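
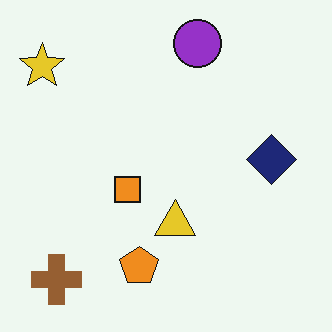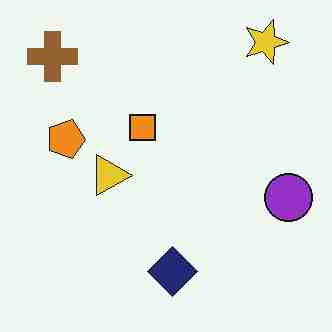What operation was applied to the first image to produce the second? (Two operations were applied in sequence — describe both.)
Rotated 90° clockwise, then degraded with heavy JPEG compression.

The yellow star sits in the top-left of the first image and the top-right of the second — consistent with a whole-image 90° clockwise rotation. Blocky 8×8 compression artifacts appear around shape edges and the flat background shows ringing — characteristic JPEG degradation.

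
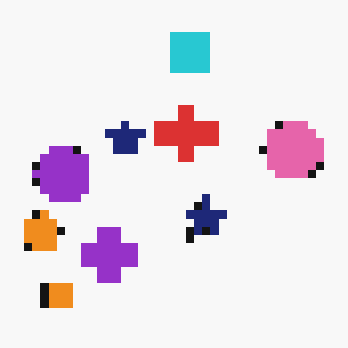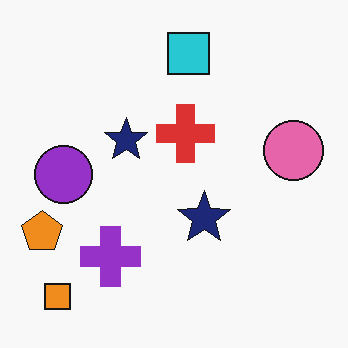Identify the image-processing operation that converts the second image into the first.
It was moderately pixelated.

Shapes are reduced to large square blocks; fine edges and outlines are lost — a downscale-then-upscale (mosaic) effect.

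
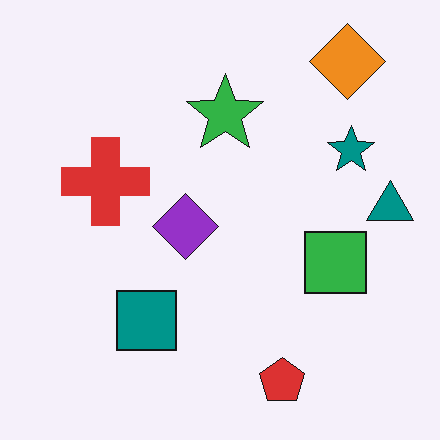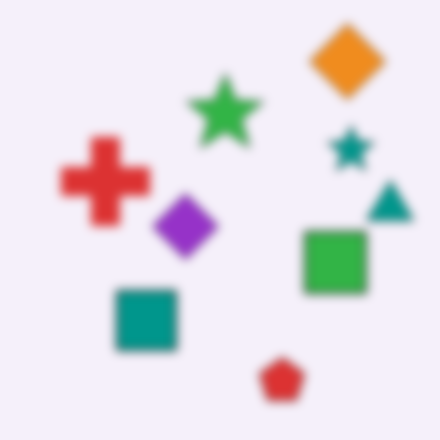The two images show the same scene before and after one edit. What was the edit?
It was strongly gaussian-blurred.

Shape edges and outlines are uniformly softened across the whole image.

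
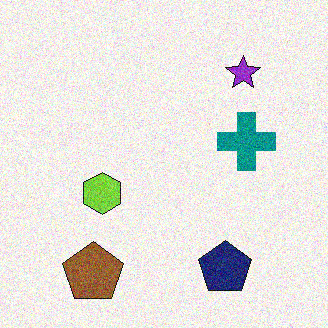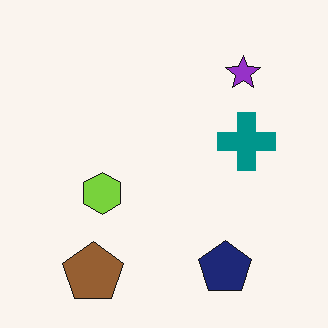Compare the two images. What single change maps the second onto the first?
This is the original image degraded with moderate additive noise.

Random speckle covers the whole image, including the flat background.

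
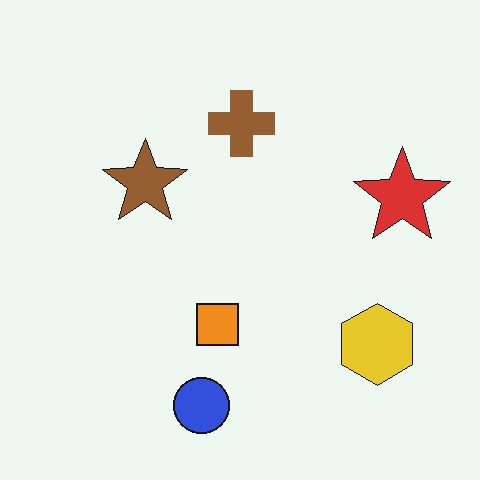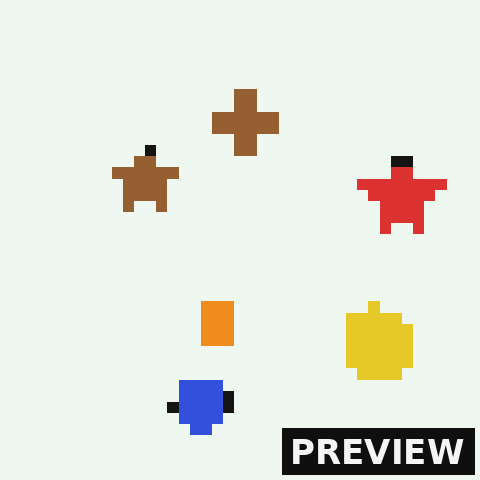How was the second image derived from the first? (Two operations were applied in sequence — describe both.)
Coarsely pixelated, then watermarked with the text "PREVIEW" in the lower-right corner.

Shapes are reduced to large square blocks; fine edges and outlines are lost — a downscale-then-upscale (mosaic) effect. A dark label reading "PREVIEW" appears in the lower-right corner.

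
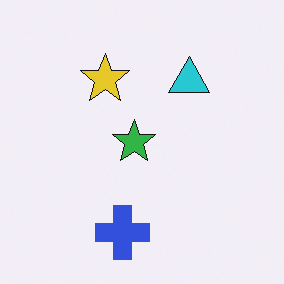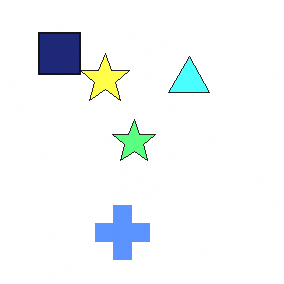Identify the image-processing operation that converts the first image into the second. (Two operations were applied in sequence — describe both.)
The second image is the first noticeably brightened, then overlaid with an additional navy square.

Every pixel — background and shapes alike — is uniformly brightened. A navy square appears in the second image that is absent from the first.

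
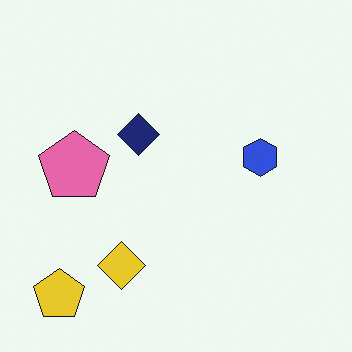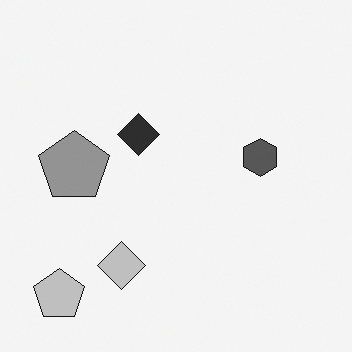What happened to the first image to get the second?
The transformation is: converted to grayscale.

All color is removed — every shape is now a shade of grey.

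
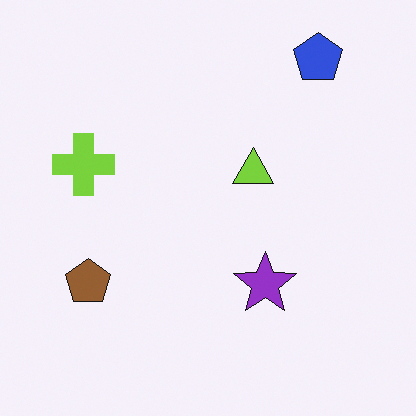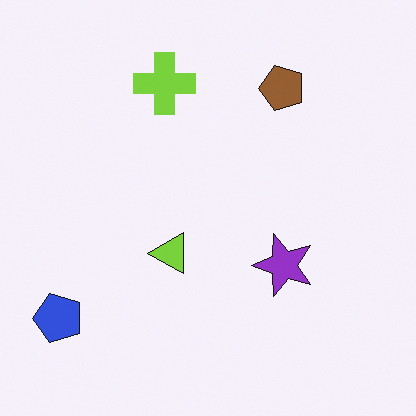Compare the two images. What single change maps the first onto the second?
It was transposed (reflected across the top-left ↔ bottom-right diagonal).

Shapes have swapped their row and column positions — what was in the top-right is now in the bottom-left — a diagonal reflection.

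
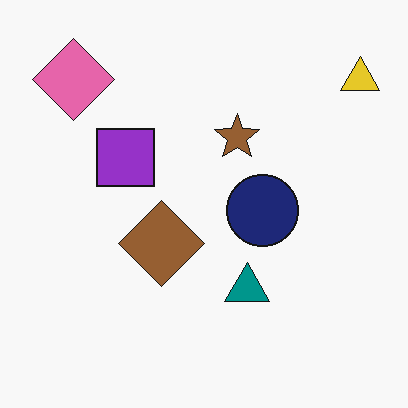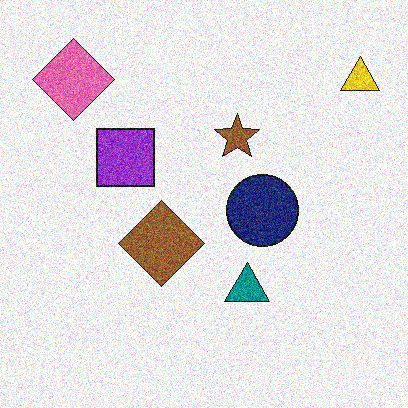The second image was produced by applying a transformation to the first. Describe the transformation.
This is the original image degraded with a thick layer of grain.

Random speckle covers the whole image, including the flat background.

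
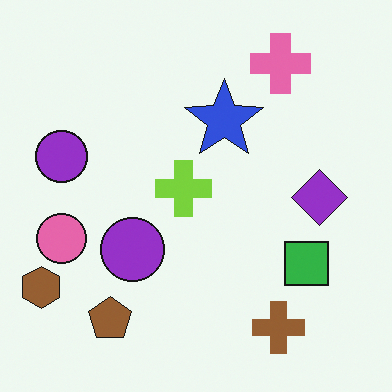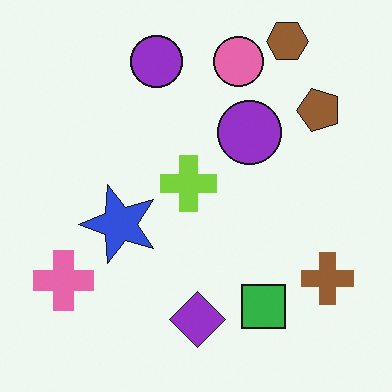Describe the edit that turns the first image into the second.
The image was transposed (reflected across the top-left ↔ bottom-right diagonal).

Shapes have swapped their row and column positions — what was in the top-right is now in the bottom-left — a diagonal reflection.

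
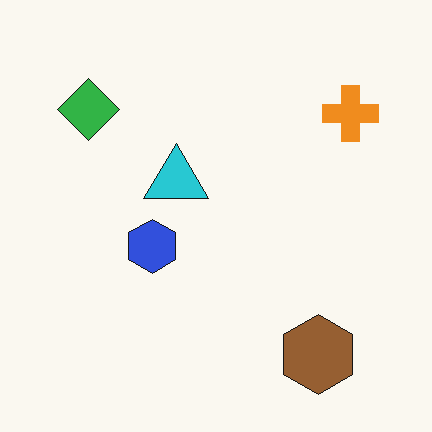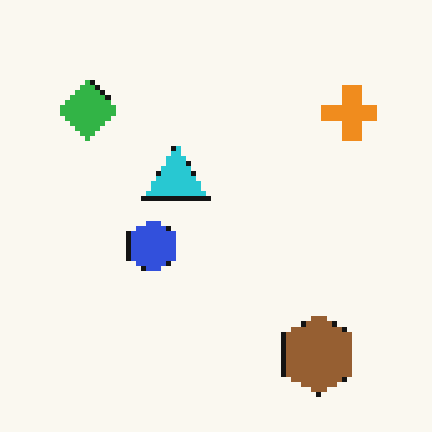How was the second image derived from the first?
It was mildly pixelated.

Shapes are reduced to large square blocks; fine edges and outlines are lost — a downscale-then-upscale (mosaic) effect.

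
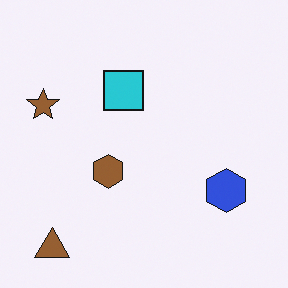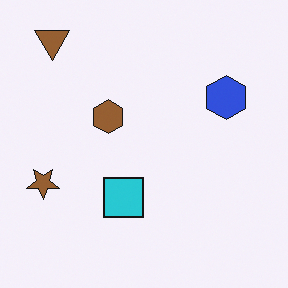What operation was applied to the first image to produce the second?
The second image is the first flipped vertically (top ↔ bottom).

The brown triangle is in the bottom-left of the first image and the top-left of the second — shapes on opposite sides of the horizontal midline have swapped in a mirror flip.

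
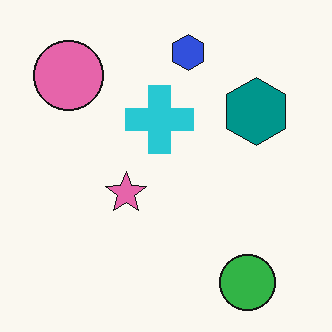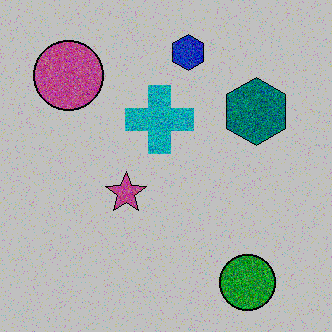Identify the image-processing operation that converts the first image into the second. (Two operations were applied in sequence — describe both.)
Degraded with moderate additive noise, then aggressively posterized.

Random speckle covers the whole image, including the flat background. Each flat color has snapped to a coarser quantized level — most visibly, the near-white background has dropped to a flat grey.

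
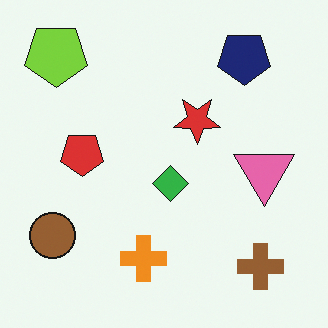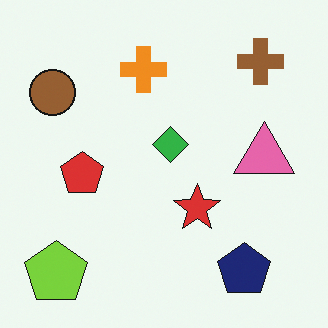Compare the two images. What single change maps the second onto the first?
The image was flipped vertically (top ↔ bottom).

The lime pentagon is in the bottom-left of the second image and the top-left of the first — shapes on opposite sides of the horizontal midline have swapped in a mirror flip.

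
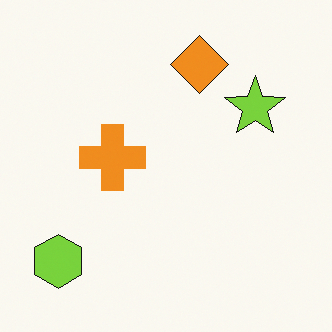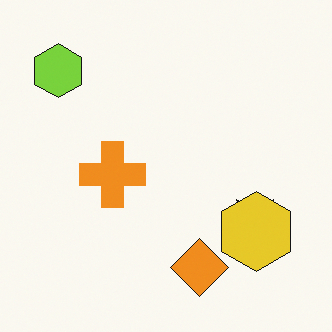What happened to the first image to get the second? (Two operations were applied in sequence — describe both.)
The second image is the first flipped vertically (top ↔ bottom), then overlaid with an additional yellow hexagon.

The orange diamond is in the top of the first image and the bottom of the second — shapes on opposite sides of the horizontal midline have swapped in a mirror flip. A yellow hexagon appears in the second image that is absent from the first.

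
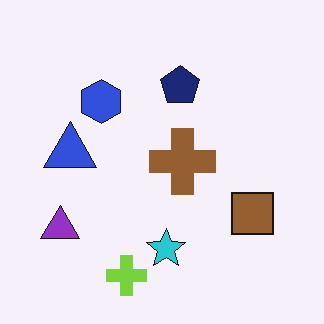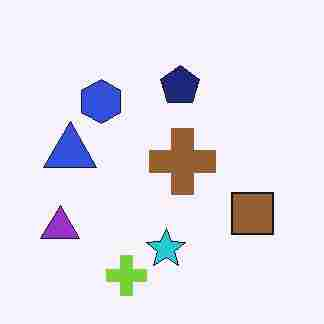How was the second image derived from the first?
It was degraded with heavy JPEG compression.

Blocky 8×8 compression artifacts appear around shape edges and the flat background shows ringing — characteristic JPEG degradation.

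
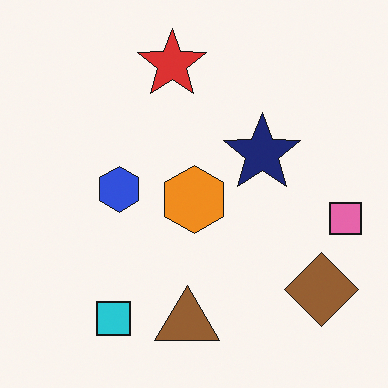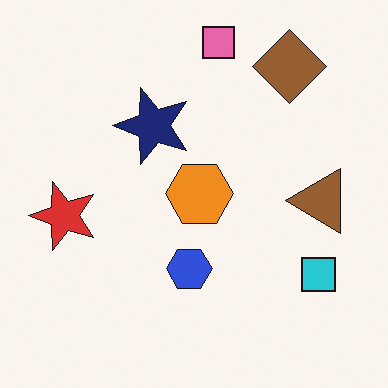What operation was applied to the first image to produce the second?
Rotated 90° counter-clockwise.

The brown diamond sits in the bottom-right of the first image and the top-right of the second — consistent with a whole-image 90° counter-clockwise rotation.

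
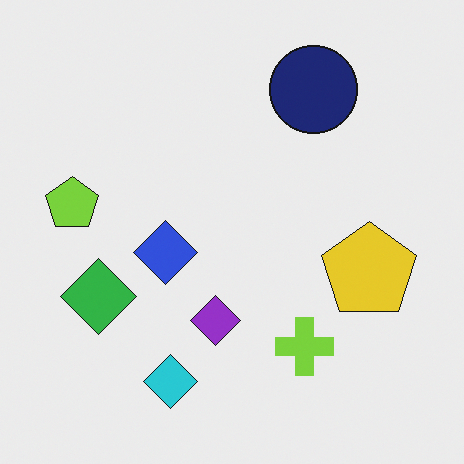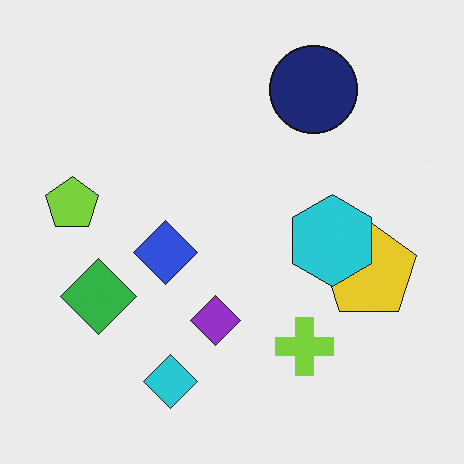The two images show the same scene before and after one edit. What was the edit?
The image was overlaid with an additional cyan hexagon.

A cyan hexagon appears in the second image that is absent from the first.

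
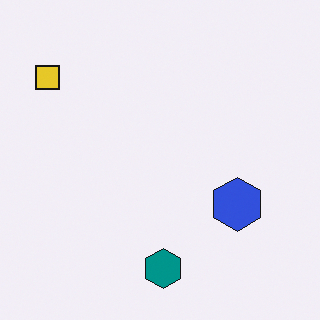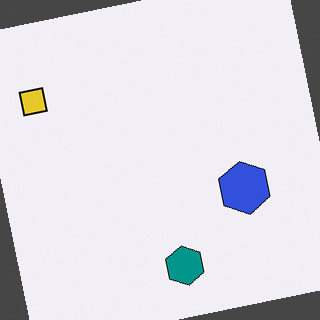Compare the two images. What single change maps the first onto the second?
Rotated counter-clockwise by a slight angle.

Every shape is tilted by the same angle and the image corners show triangular fill wedges — a whole-image rotation by a non-right angle.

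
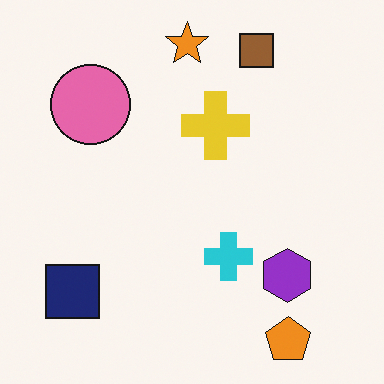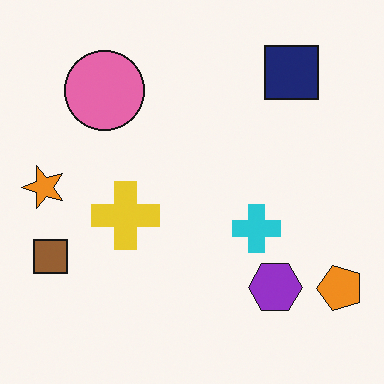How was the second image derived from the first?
The image was transposed (reflected across the top-left ↔ bottom-right diagonal).

Shapes have swapped their row and column positions — what was in the top-right is now in the bottom-left — a diagonal reflection.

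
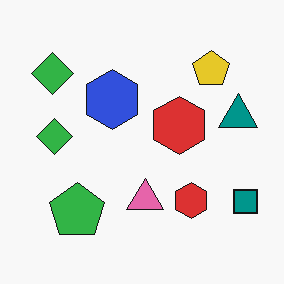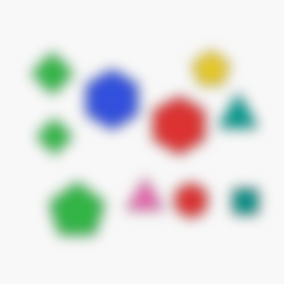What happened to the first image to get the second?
This is the original image strongly gaussian-blurred.

Shape edges and outlines are uniformly softened across the whole image.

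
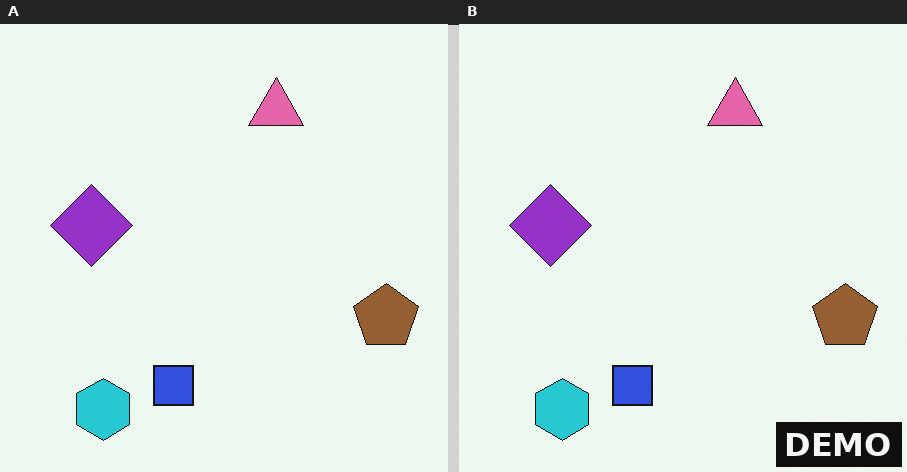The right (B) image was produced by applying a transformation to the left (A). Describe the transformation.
Watermarked with the text "DEMO" in the lower-right corner.

A dark label reading "DEMO" appears in the lower-right corner.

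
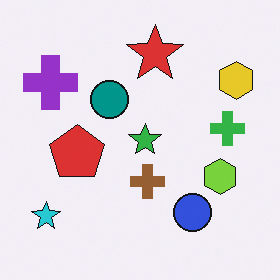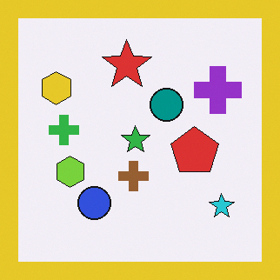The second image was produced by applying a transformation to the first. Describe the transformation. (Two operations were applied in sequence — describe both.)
The transformation is: flipped horizontally (left ↔ right), then framed with a yellow border.

The yellow hexagon is in the top-right of the first image and the top-left of the second — shapes on opposite sides of the vertical midline have swapped in a mirror flip. A solid yellow frame runs around the edge of the second image, with the content slightly shrunk inside it.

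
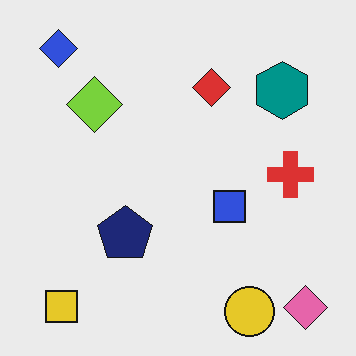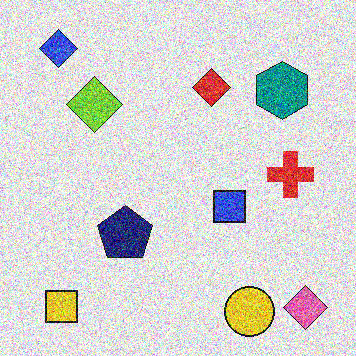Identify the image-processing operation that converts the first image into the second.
Degraded with heavy additive noise.

Random speckle covers the whole image, including the flat background.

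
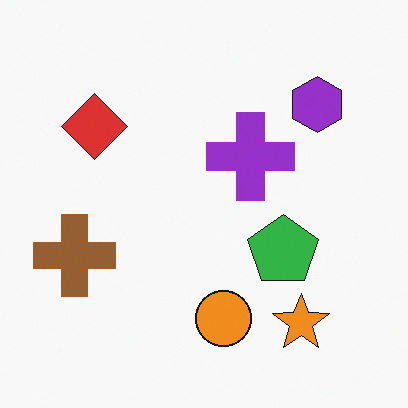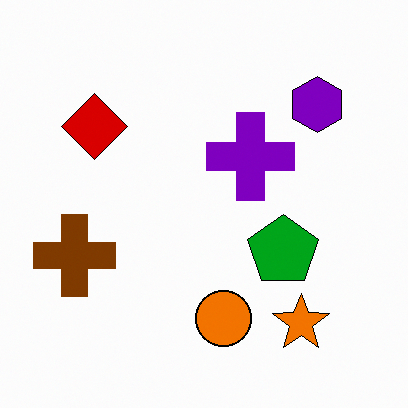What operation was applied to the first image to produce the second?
Given slightly increased contrast.

Tones are pushed away from mid-grey across the whole image — a global contrast change.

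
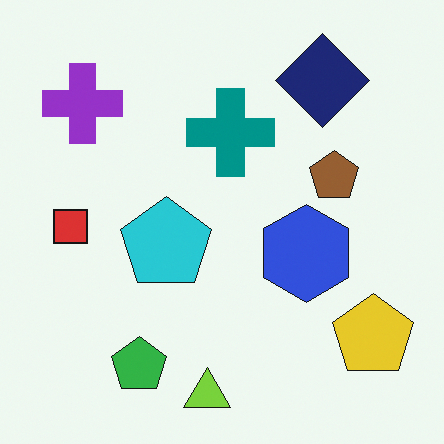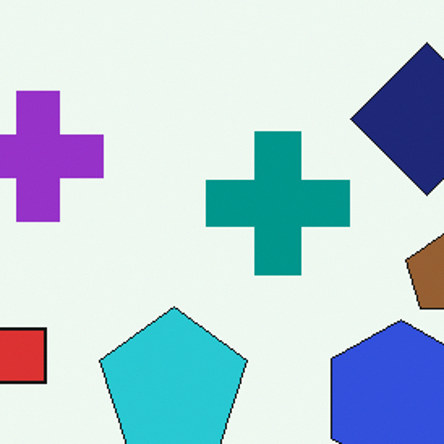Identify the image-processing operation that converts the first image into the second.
This is the original image cropped tightly and scaled back up.

The visible shapes are larger and the field of view is narrower; shapes near the original edges may be partly or wholly outside the frame — a crop-and-rescale.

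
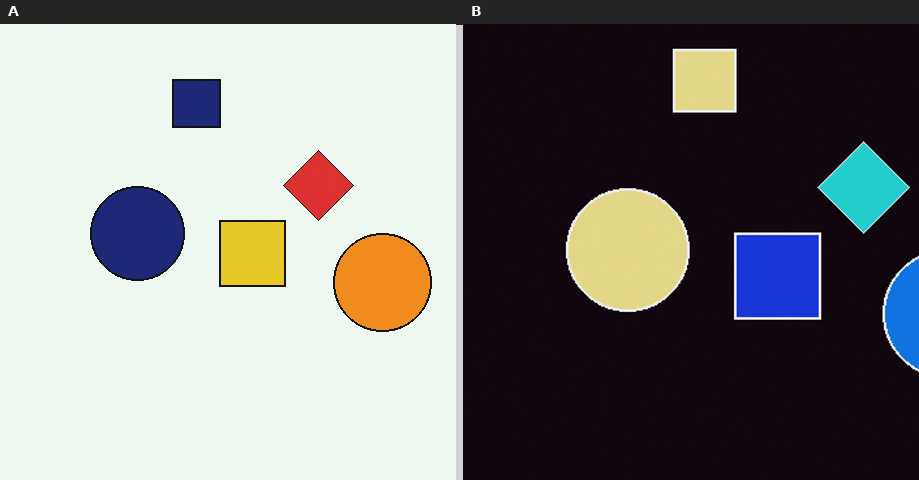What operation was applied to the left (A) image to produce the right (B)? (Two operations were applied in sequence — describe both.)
The transformation is: cropped slightly and scaled back up, then color-inverted (negative).

The visible shapes are larger and the field of view is narrower; shapes near the original edges may be partly or wholly outside the frame — a crop-and-rescale. The light background has become dark and every shape's color is its complement — a photographic negative.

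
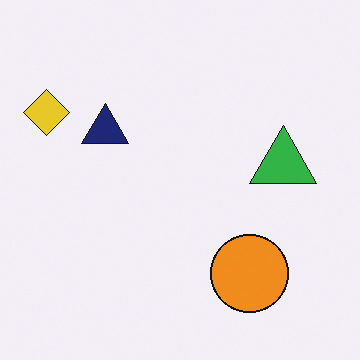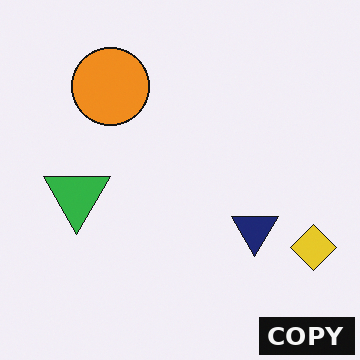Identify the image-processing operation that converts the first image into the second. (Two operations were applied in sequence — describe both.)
It was rotated 180°, then watermarked with the text "COPY" in the lower-right corner.

The yellow diamond sits in the top-left of the first image and the bottom-right of the second — consistent with a whole-image 180° rotation. A dark label reading "COPY" appears in the lower-right corner.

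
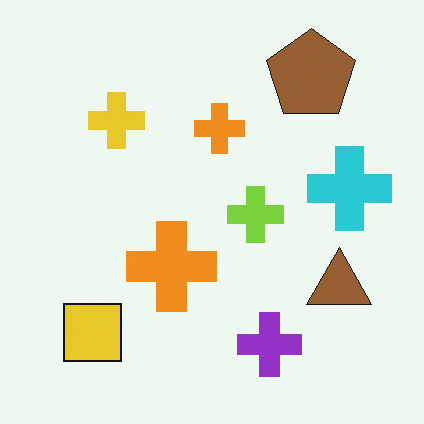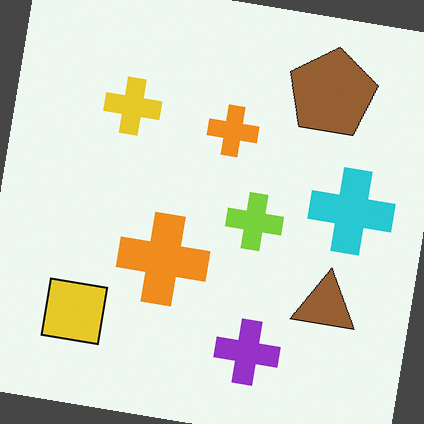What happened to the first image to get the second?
The transformation is: rotated clockwise by a few degrees.

Every shape is tilted by the same angle and the image corners show triangular fill wedges — a whole-image rotation by a non-right angle.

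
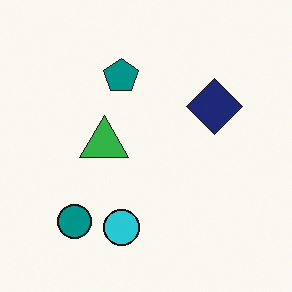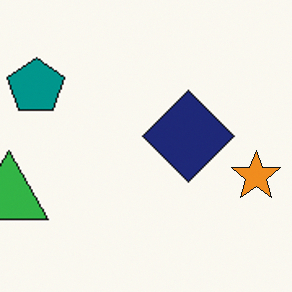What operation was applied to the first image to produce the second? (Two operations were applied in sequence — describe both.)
The image was cropped tightly and scaled back up, then overlaid with an additional orange star.

The visible shapes are larger and the field of view is narrower; shapes near the original edges may be partly or wholly outside the frame — a crop-and-rescale. An orange star appears in the second image that is absent from the first.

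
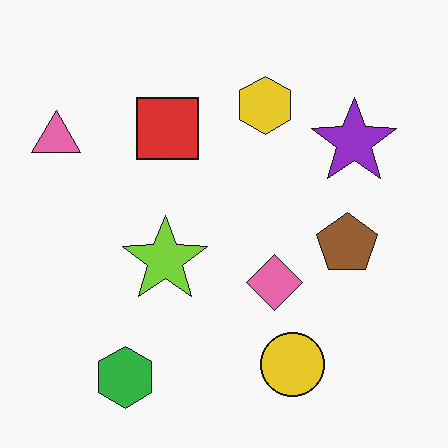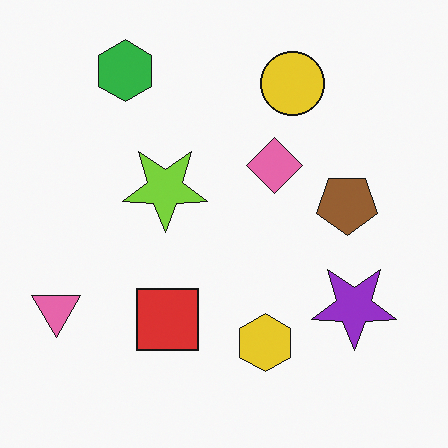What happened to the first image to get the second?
The second image is the first flipped vertically (top ↔ bottom).

The green hexagon is in the bottom-left of the first image and the top-left of the second — shapes on opposite sides of the horizontal midline have swapped in a mirror flip.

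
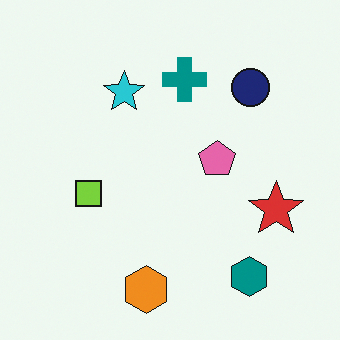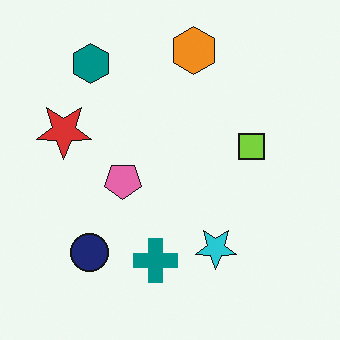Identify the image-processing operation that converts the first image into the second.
The transformation is: rotated 180°.

The teal hexagon sits in the bottom-right of the first image and the top-left of the second — consistent with a whole-image 180° rotation.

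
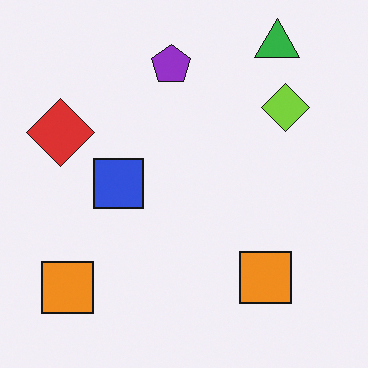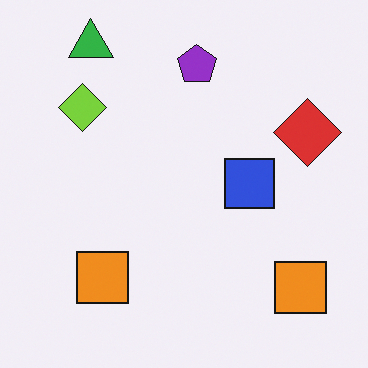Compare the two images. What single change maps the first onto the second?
Flipped horizontally (left ↔ right).

The red diamond is in the left of the first image and the right of the second — shapes on opposite sides of the vertical midline have swapped in a mirror flip.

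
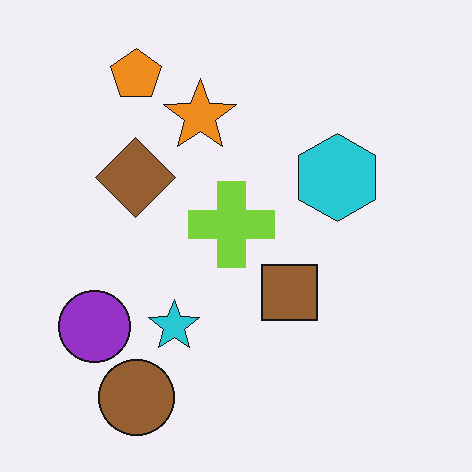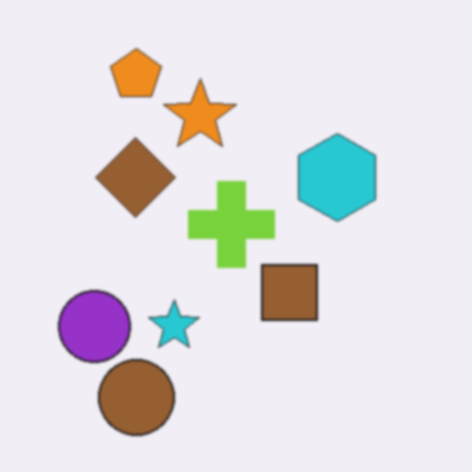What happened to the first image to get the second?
The transformation is: lightly blurred.

Shape edges and outlines are uniformly softened across the whole image.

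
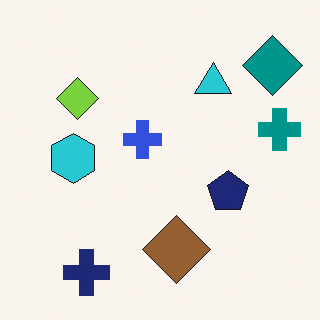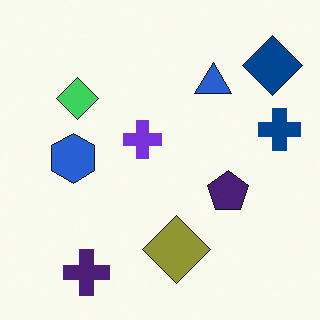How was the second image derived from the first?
The image was hue-shifted by a small amount.

Every shape's color has rotated by the same amount around the hue wheel — a uniform hue shift.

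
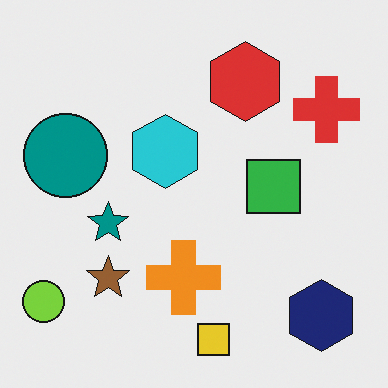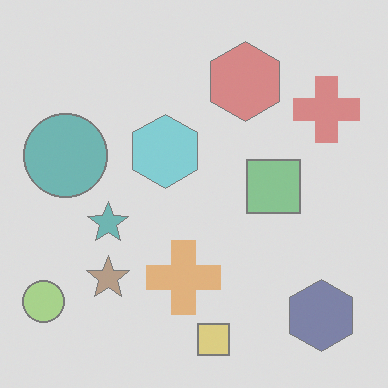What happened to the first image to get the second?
This is the original image washed out (contrast reduced).

Tones are pushed toward mid-grey across the whole image — a global contrast change.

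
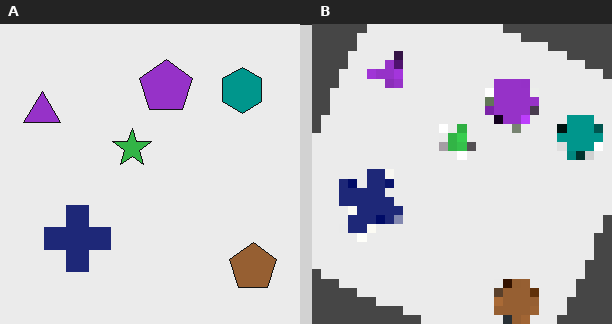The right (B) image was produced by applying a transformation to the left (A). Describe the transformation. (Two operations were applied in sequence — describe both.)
The right (B) image is the left (A) rotated clockwise by a clearly visible amount, then heavily pixelated into large blocks.

Every shape is tilted by the same angle and the image corners show triangular fill wedges — a whole-image rotation by a non-right angle. Shapes are reduced to large square blocks; fine edges and outlines are lost — a downscale-then-upscale (mosaic) effect.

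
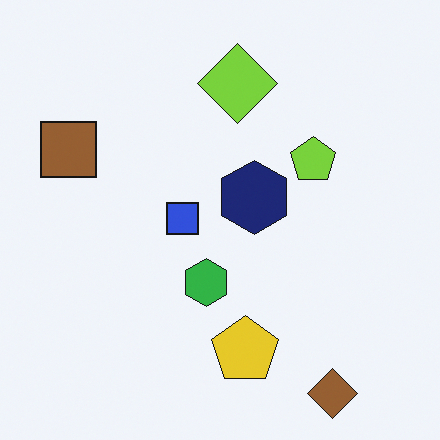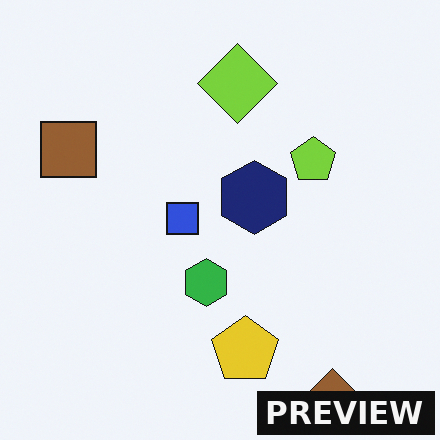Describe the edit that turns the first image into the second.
The image was watermarked with the text "PREVIEW" in the lower-right corner.

A dark label reading "PREVIEW" appears in the lower-right corner.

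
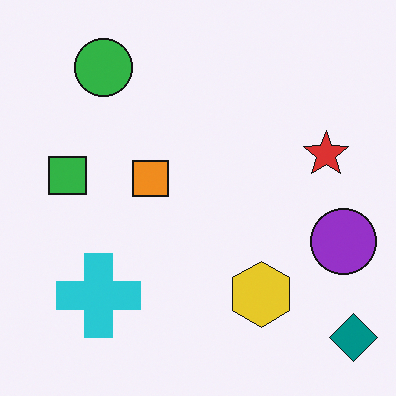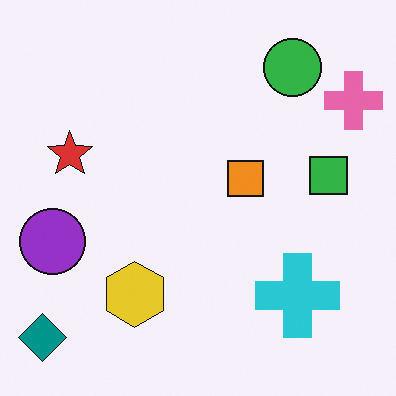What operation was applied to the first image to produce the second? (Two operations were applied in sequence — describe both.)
The transformation is: flipped horizontally (left ↔ right), then overlaid with an additional pink cross.

The teal diamond is in the bottom-right of the first image and the bottom-left of the second — shapes on opposite sides of the vertical midline have swapped in a mirror flip. A pink cross appears in the second image that is absent from the first.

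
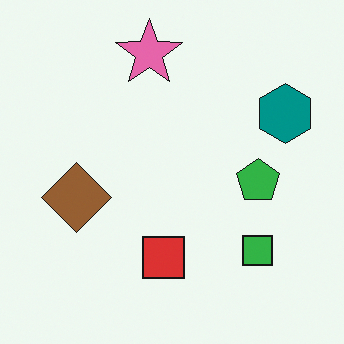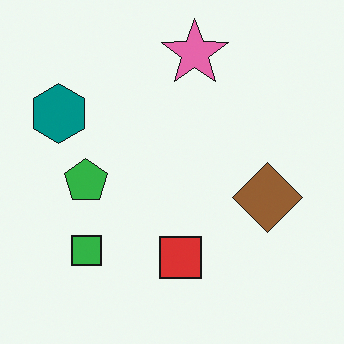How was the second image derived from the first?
This is the original image flipped horizontally (left ↔ right).

The teal hexagon is in the top-right of the first image and the top-left of the second — shapes on opposite sides of the vertical midline have swapped in a mirror flip.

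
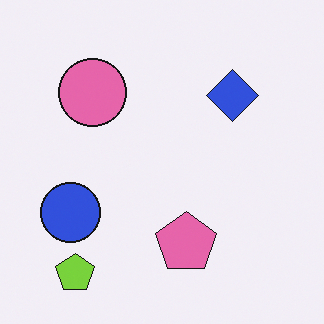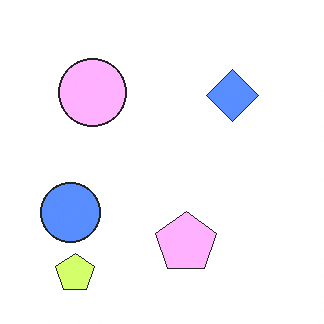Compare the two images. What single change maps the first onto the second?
It was noticeably brightened.

Every pixel — background and shapes alike — is uniformly brightened.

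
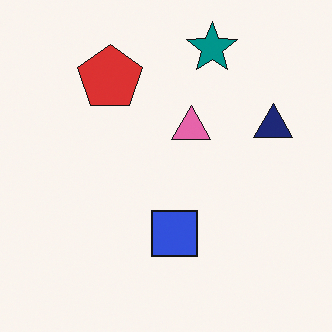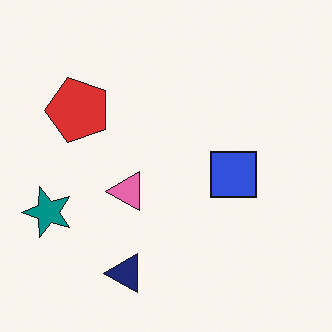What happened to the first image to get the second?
The transformation is: transposed (reflected across the top-left ↔ bottom-right diagonal).

Shapes have swapped their row and column positions — what was in the top-right is now in the bottom-left — a diagonal reflection.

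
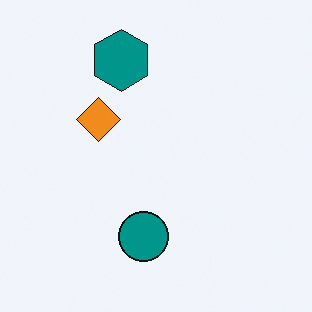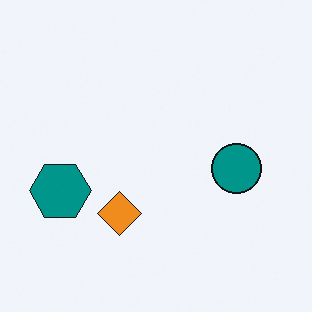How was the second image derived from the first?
The image was rotated 90° counter-clockwise.

The teal hexagon sits in the top of the first image and the left of the second — consistent with a whole-image 90° counter-clockwise rotation.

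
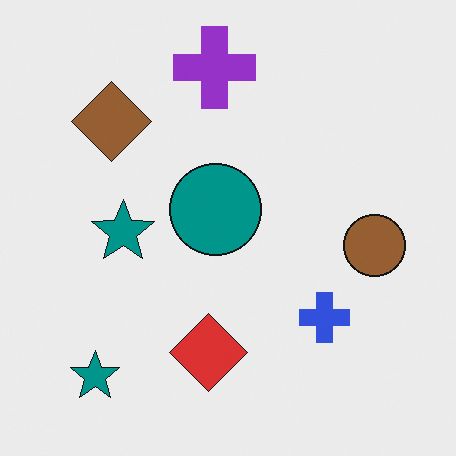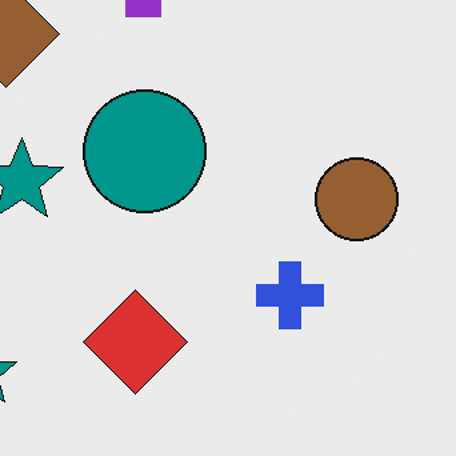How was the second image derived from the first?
This is the original image cropped to a modestly smaller region and rescaled.

The visible shapes are larger and the field of view is narrower; shapes near the original edges may be partly or wholly outside the frame — a crop-and-rescale.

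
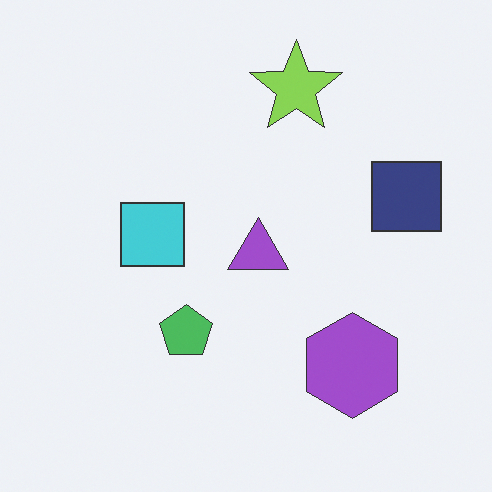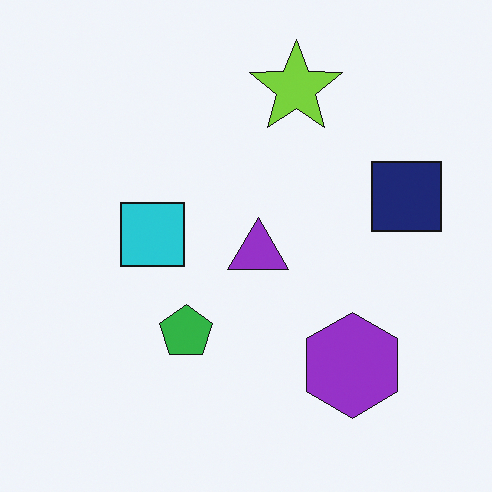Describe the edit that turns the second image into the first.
The first image is the second given slightly reduced contrast.

Tones are pushed toward mid-grey across the whole image — a global contrast change.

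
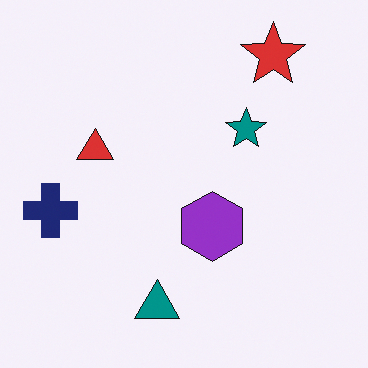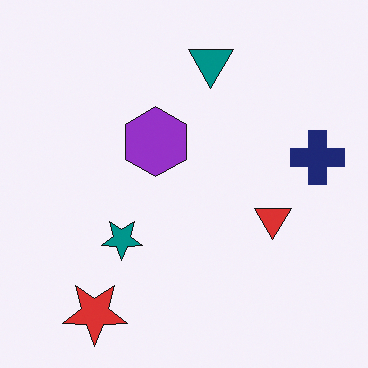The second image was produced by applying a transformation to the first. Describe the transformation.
This is the original image rotated 180°.

The red star sits in the top-right of the first image and the bottom-left of the second — consistent with a whole-image 180° rotation.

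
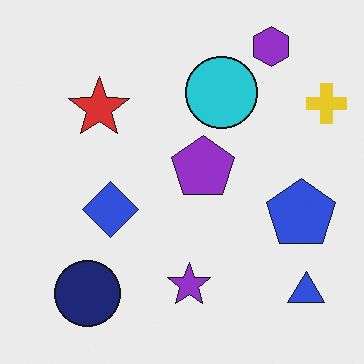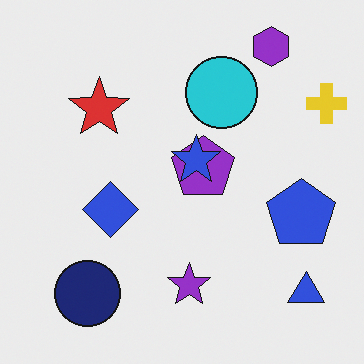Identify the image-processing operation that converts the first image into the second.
It was overlaid with an additional blue star.

A blue star appears in the second image that is absent from the first.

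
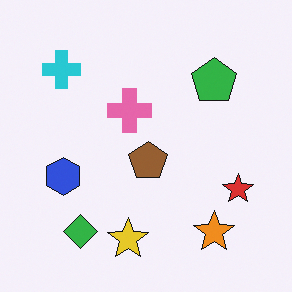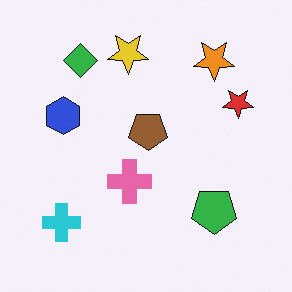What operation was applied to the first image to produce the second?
The transformation is: flipped vertically (top ↔ bottom).

The yellow star is in the bottom of the first image and the top of the second — shapes on opposite sides of the horizontal midline have swapped in a mirror flip.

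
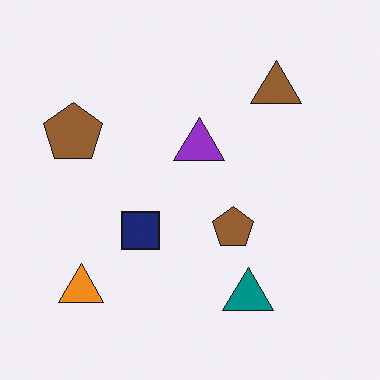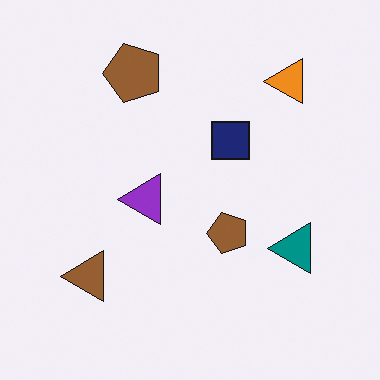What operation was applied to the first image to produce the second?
Transposed (reflected across the top-left ↔ bottom-right diagonal).

Shapes have swapped their row and column positions — what was in the top-right is now in the bottom-left — a diagonal reflection.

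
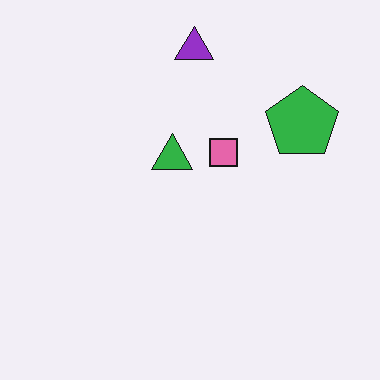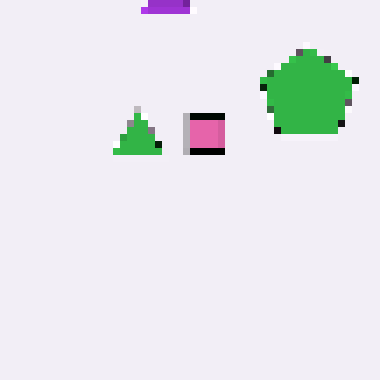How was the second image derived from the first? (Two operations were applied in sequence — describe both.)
It was cropped to a modestly smaller region and rescaled, then pixelated into visible square blocks.

The visible shapes are larger and the field of view is narrower; shapes near the original edges may be partly or wholly outside the frame — a crop-and-rescale. Shapes are reduced to large square blocks; fine edges and outlines are lost — a downscale-then-upscale (mosaic) effect.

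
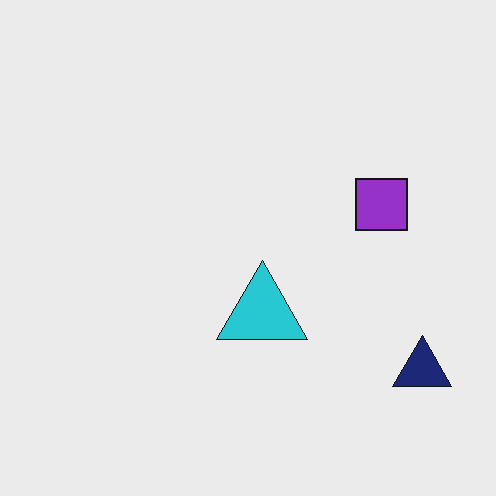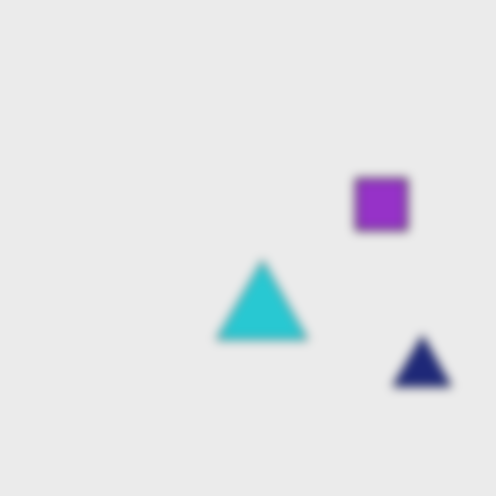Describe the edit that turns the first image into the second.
The transformation is: heavily blurred.

Shape edges and outlines are uniformly softened across the whole image.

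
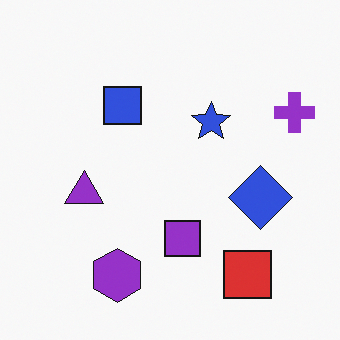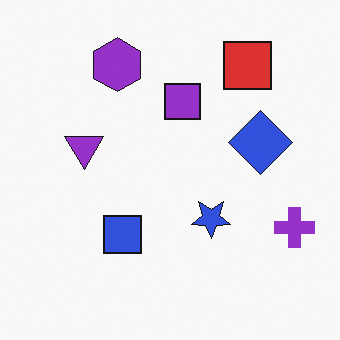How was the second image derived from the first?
This is the original image flipped vertically (top ↔ bottom).

The purple hexagon is in the bottom of the first image and the top of the second — shapes on opposite sides of the horizontal midline have swapped in a mirror flip.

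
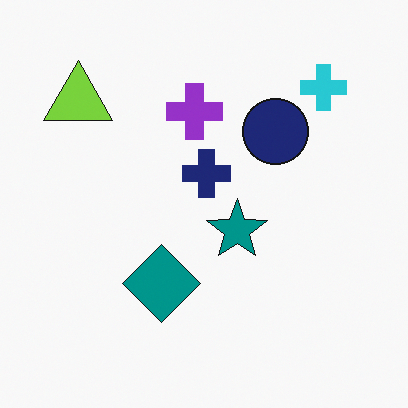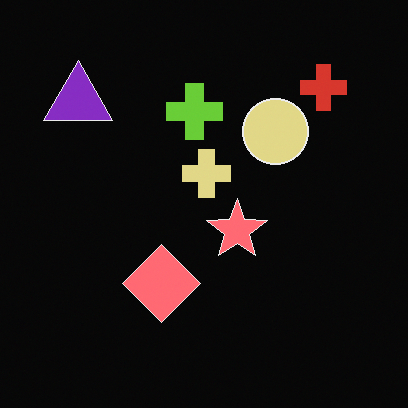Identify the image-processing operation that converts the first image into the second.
This is the original image color-inverted (negative).

The light background has become dark and every shape's color is its complement — a photographic negative.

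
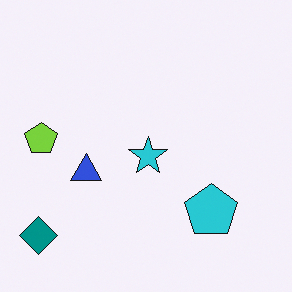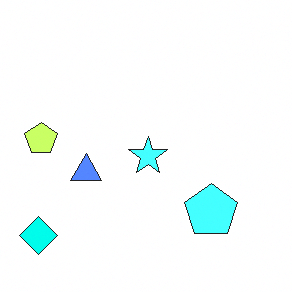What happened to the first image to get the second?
The image was noticeably brightened.

Every pixel — background and shapes alike — is uniformly brightened.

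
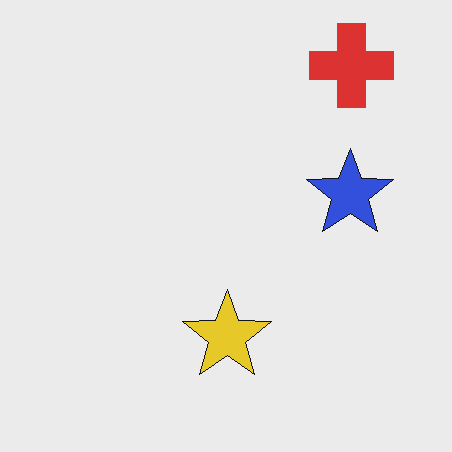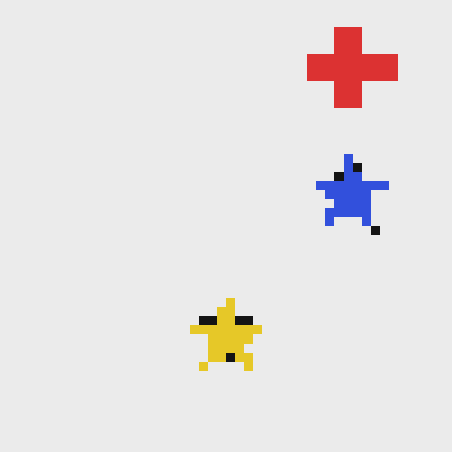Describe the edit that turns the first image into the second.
The transformation is: coarsely pixelated.

Shapes are reduced to large square blocks; fine edges and outlines are lost — a downscale-then-upscale (mosaic) effect.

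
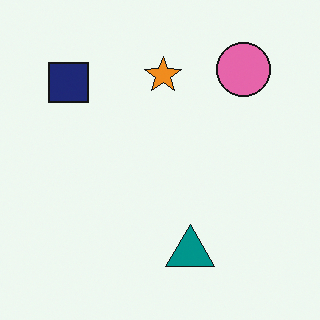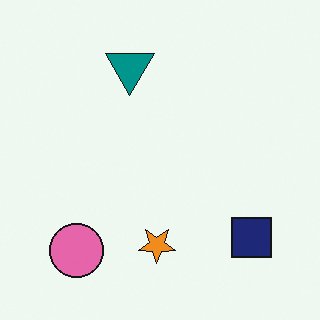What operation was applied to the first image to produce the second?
The transformation is: rotated 180°.

The pink circle sits in the top-right of the first image and the bottom-left of the second — consistent with a whole-image 180° rotation.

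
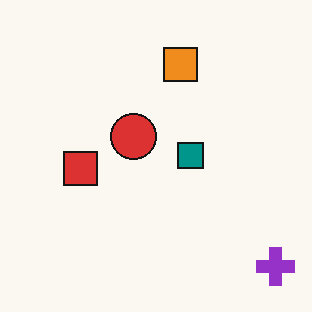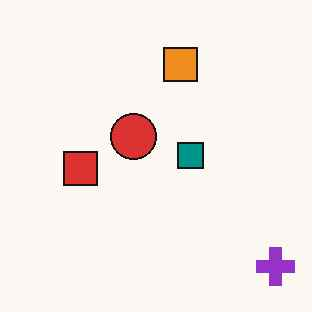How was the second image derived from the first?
The second image is the first given moderate JPEG compression.

Blocky 8×8 compression artifacts appear around shape edges and the flat background shows ringing — characteristic JPEG degradation.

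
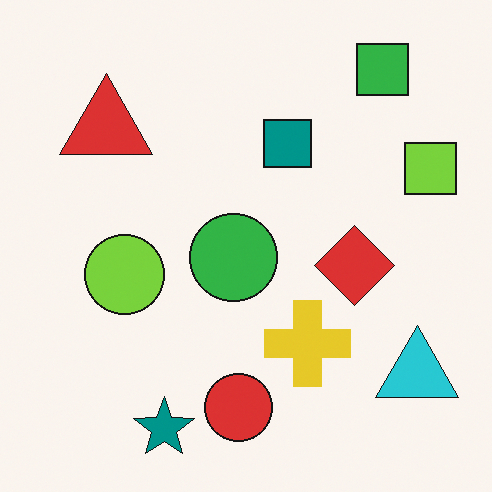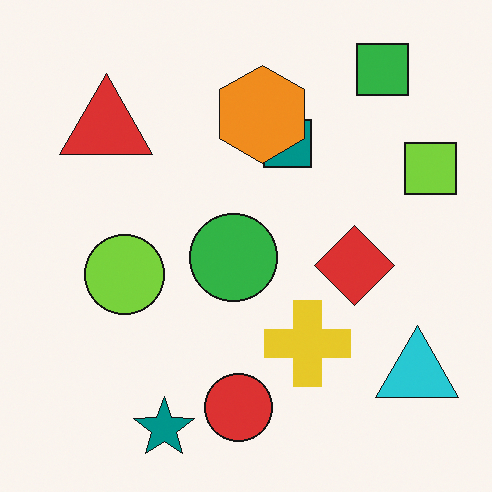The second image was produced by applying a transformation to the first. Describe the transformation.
The transformation is: overlaid with an additional orange hexagon.

An orange hexagon appears in the second image that is absent from the first.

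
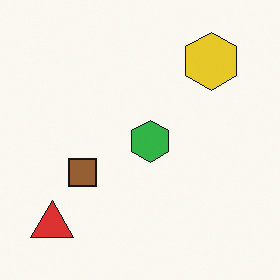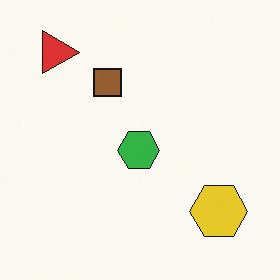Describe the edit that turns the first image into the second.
Rotated 90° clockwise.

The red triangle sits in the bottom-left of the first image and the top-left of the second — consistent with a whole-image 90° clockwise rotation.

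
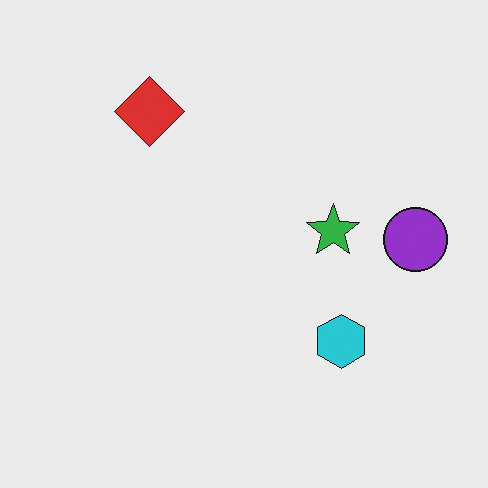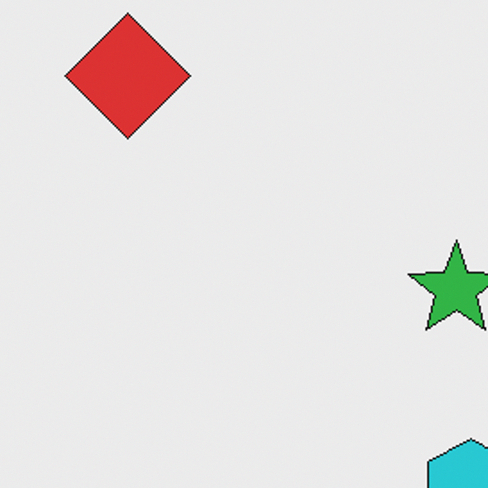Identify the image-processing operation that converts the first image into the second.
The second image is the first cropped tightly and scaled back up.

The visible shapes are larger and the field of view is narrower; shapes near the original edges may be partly or wholly outside the frame — a crop-and-rescale.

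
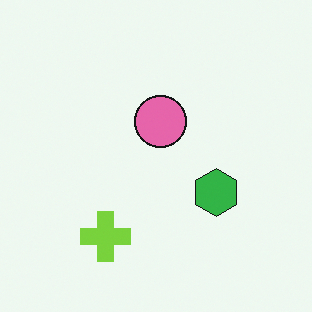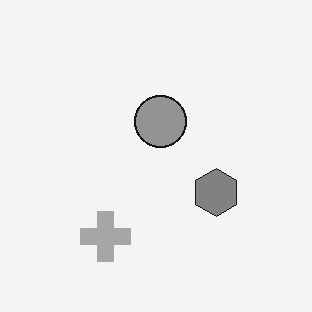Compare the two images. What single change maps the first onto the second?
Converted to grayscale.

All color is removed — every shape is now a shade of grey.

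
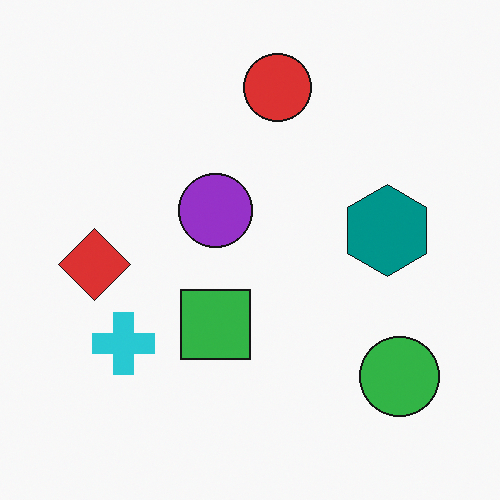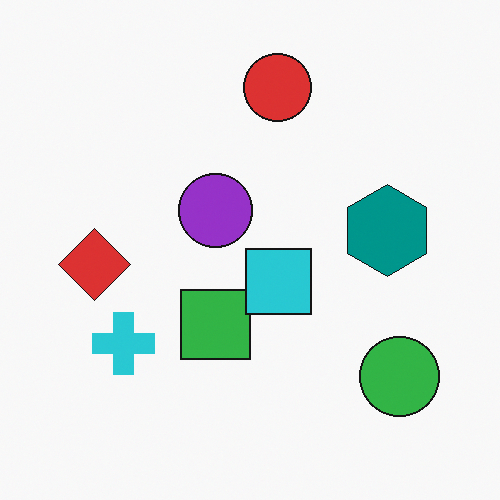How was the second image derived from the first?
The transformation is: overlaid with an additional cyan square.

A cyan square appears in the second image that is absent from the first.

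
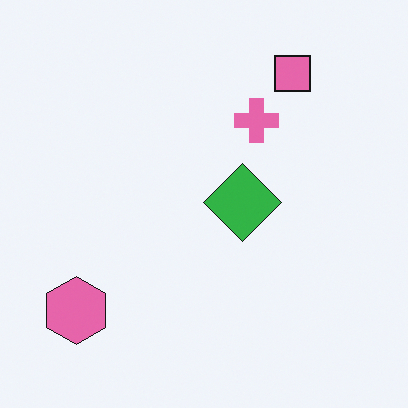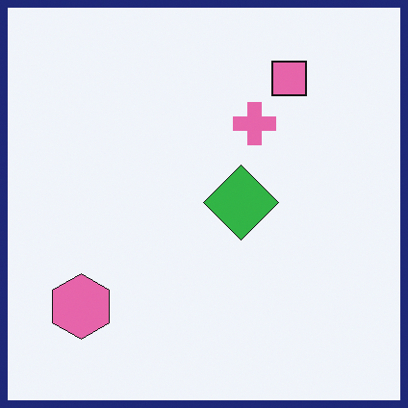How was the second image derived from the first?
The image was framed with a navy border.

A solid navy frame runs around the edge of the second image, with the content slightly shrunk inside it.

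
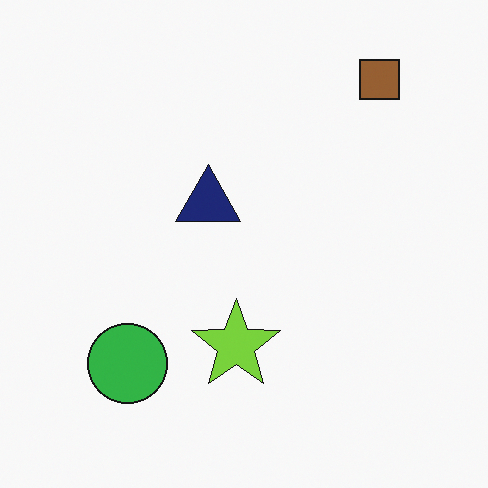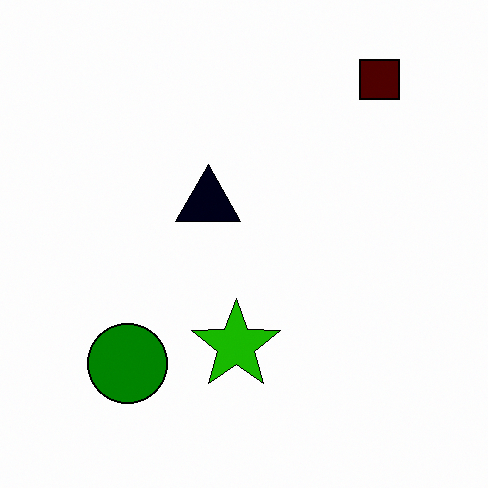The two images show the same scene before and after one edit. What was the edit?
The image was boosted in contrast.

Tones are pushed away from mid-grey across the whole image — a global contrast change.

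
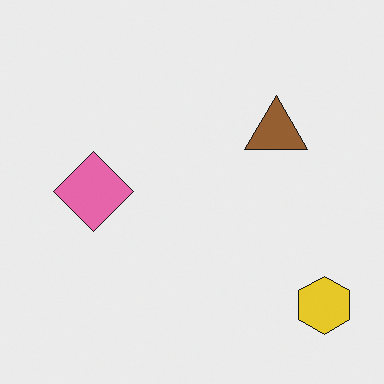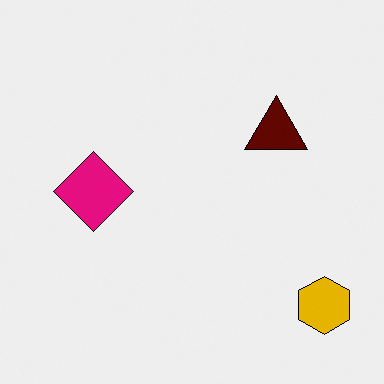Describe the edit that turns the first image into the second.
Given much higher contrast.

Tones are pushed away from mid-grey across the whole image — a global contrast change.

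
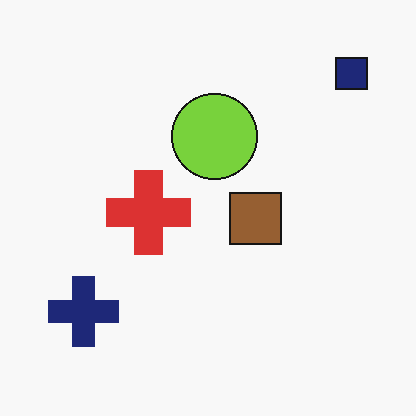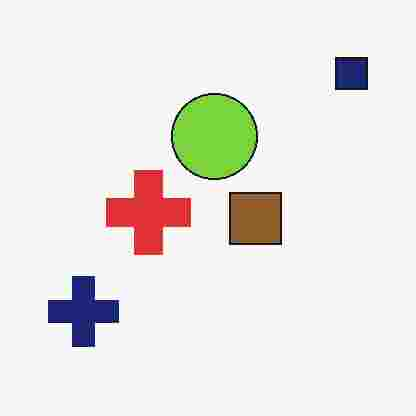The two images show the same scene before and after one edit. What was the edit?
It was degraded with heavy JPEG compression.

Blocky 8×8 compression artifacts appear around shape edges and the flat background shows ringing — characteristic JPEG degradation.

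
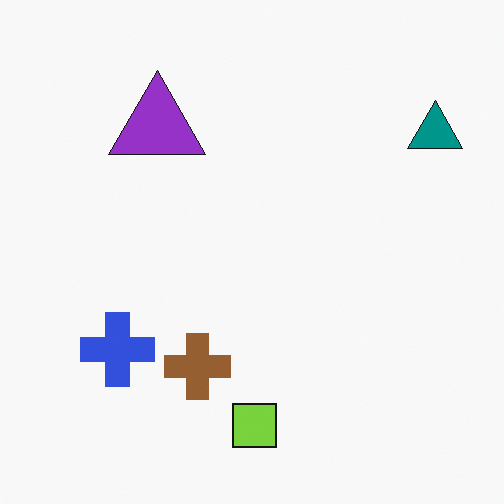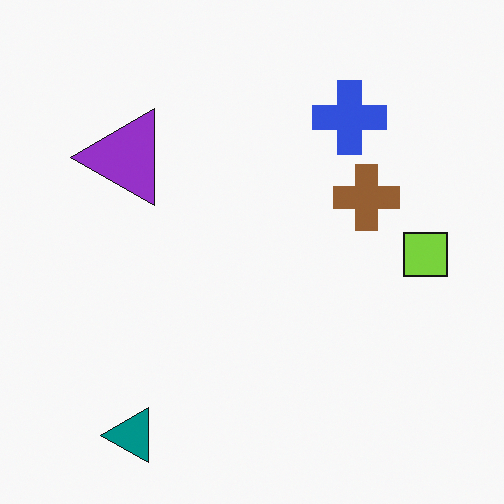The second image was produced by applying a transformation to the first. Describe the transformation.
The image was transposed (reflected across the top-left ↔ bottom-right diagonal).

Shapes have swapped their row and column positions — what was in the top-right is now in the bottom-left — a diagonal reflection.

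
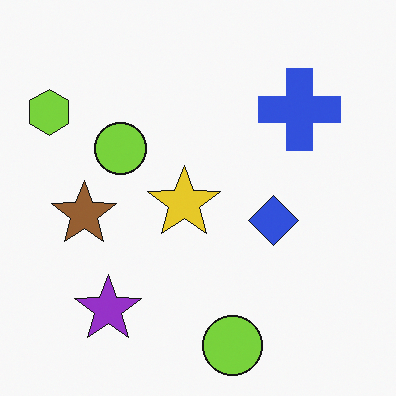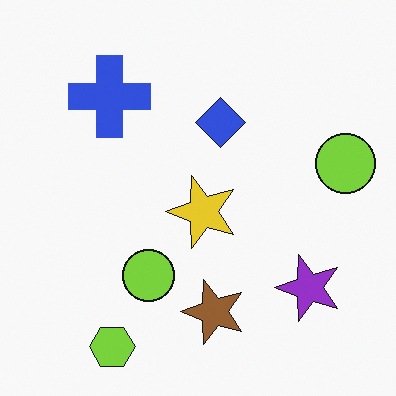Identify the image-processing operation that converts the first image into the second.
It was rotated 90° counter-clockwise.

The lime hexagon sits in the top-left of the first image and the bottom-left of the second — consistent with a whole-image 90° counter-clockwise rotation.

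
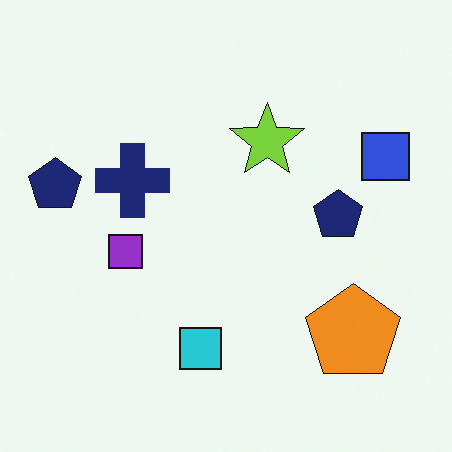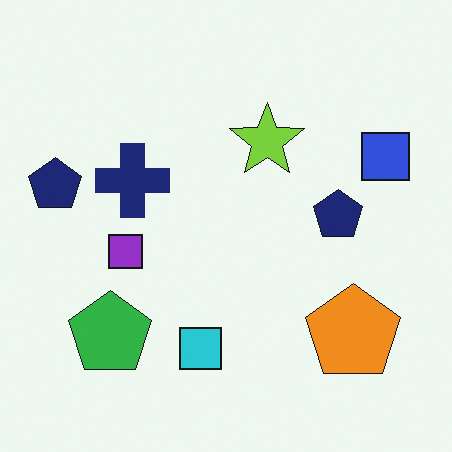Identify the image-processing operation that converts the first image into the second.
The image was overlaid with an additional green pentagon.

A green pentagon appears in the second image that is absent from the first.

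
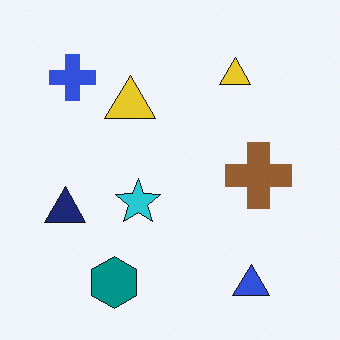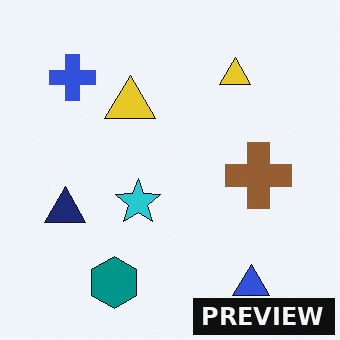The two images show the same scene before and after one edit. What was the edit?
The second image is the first watermarked with the text "PREVIEW" in the lower-right corner.

A dark label reading "PREVIEW" appears in the lower-right corner.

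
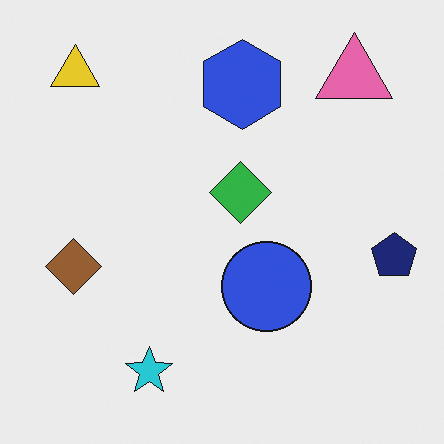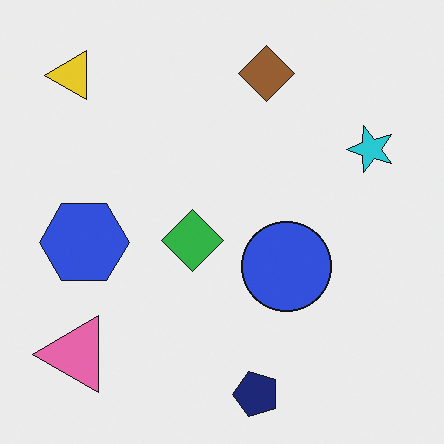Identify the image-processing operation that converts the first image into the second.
The second image is the first transposed (reflected across the top-left ↔ bottom-right diagonal).

Shapes have swapped their row and column positions — what was in the top-right is now in the bottom-left — a diagonal reflection.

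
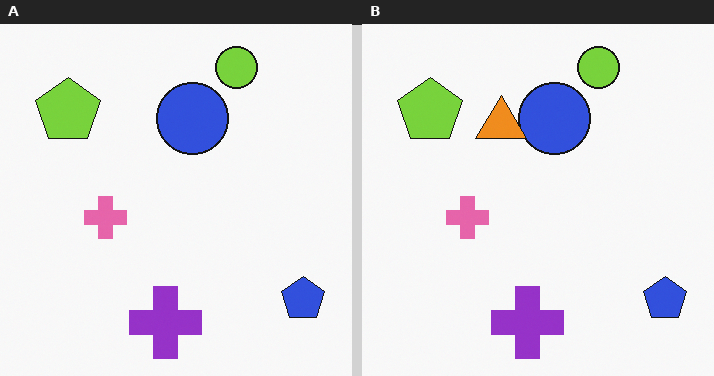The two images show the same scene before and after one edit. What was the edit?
The transformation is: overlaid with an additional orange triangle.

An orange triangle appears in the right (B) image that is absent from the left (A).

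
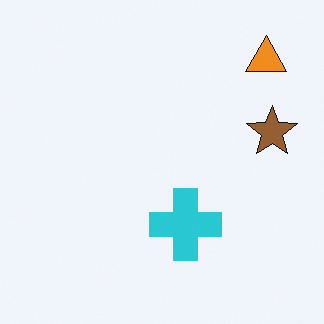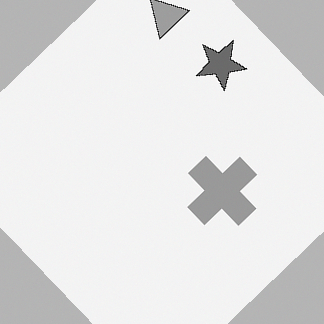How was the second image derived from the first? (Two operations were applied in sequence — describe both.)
Converted to grayscale, then rotated counter-clockwise by a large amount — several tens of degrees.

All color is removed — every shape is now a shade of grey. Every shape is tilted by the same angle and the image corners show triangular fill wedges — a whole-image rotation by a non-right angle.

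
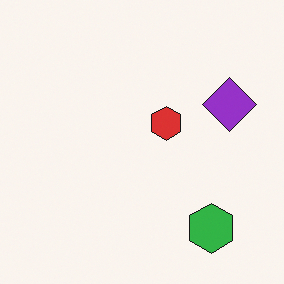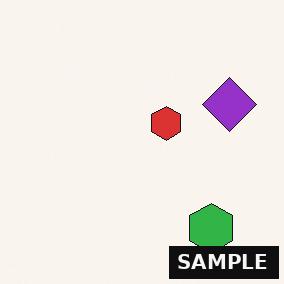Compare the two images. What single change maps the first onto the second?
Watermarked with the text "SAMPLE" in the lower-right corner.

A dark label reading "SAMPLE" appears in the lower-right corner.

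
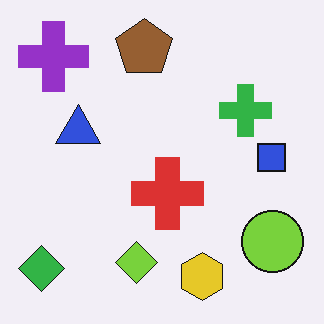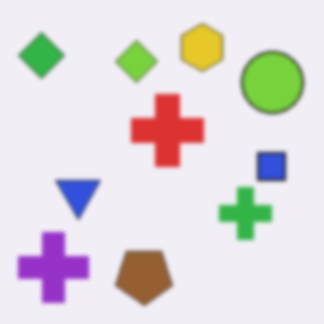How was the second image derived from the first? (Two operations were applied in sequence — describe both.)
It was lightly blurred, then flipped vertically (top ↔ bottom).

Shape edges and outlines are uniformly softened across the whole image. The brown pentagon is in the top of the first image and the bottom of the second — shapes on opposite sides of the horizontal midline have swapped in a mirror flip.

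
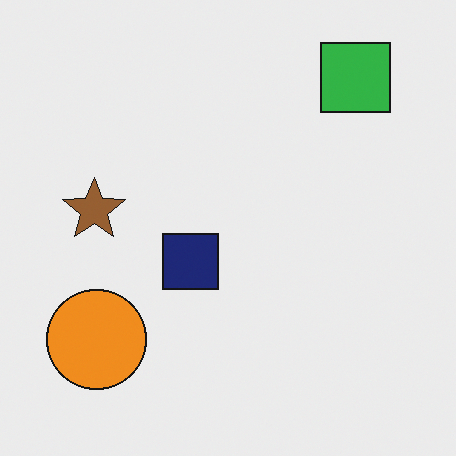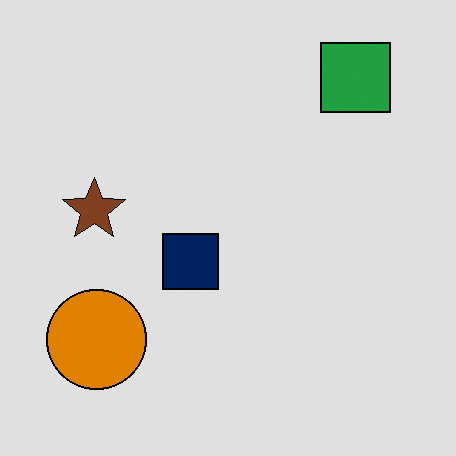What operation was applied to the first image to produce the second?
It was moderately posterized.

Each flat color has snapped to a coarser quantized level — most visibly, the near-white background has dropped to a flat grey.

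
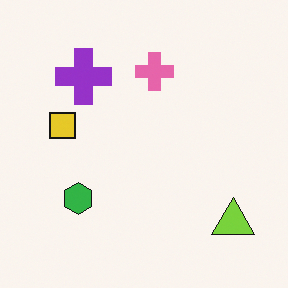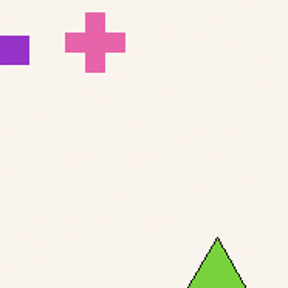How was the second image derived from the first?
Cropped slightly and scaled back up.

The visible shapes are larger and the field of view is narrower; shapes near the original edges may be partly or wholly outside the frame — a crop-and-rescale.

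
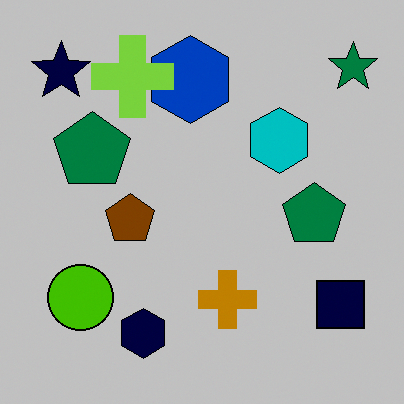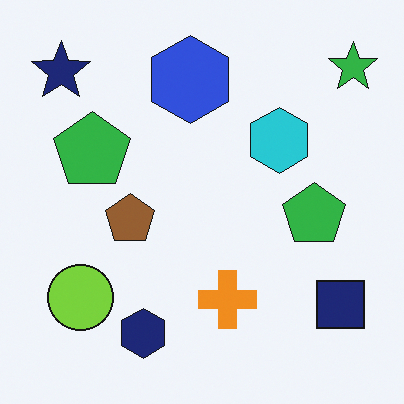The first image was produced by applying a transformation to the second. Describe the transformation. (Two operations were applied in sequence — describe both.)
The transformation is: heavily posterized to just a handful of flat colors, then overlaid with an additional lime cross.

Each flat color has snapped to a coarser quantized level — most visibly, the near-white background has dropped to a flat grey. A lime cross appears in the first image that is absent from the second.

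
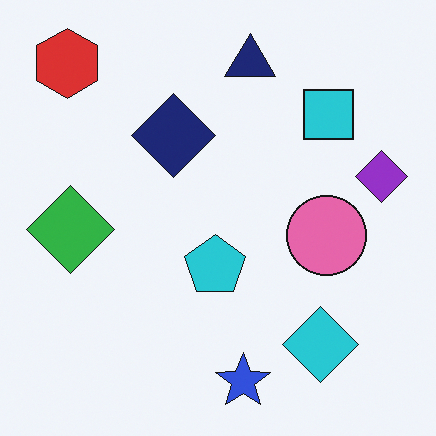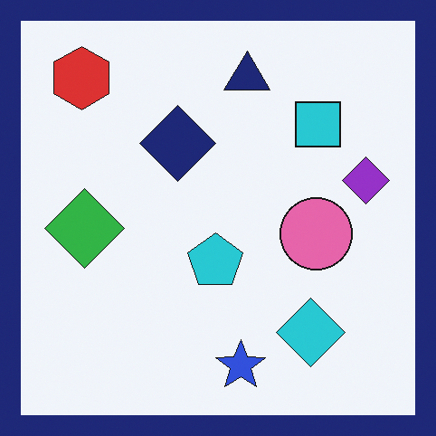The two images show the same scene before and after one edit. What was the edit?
It was framed with a navy border.

A solid navy frame runs around the edge of the second image, with the content slightly shrunk inside it.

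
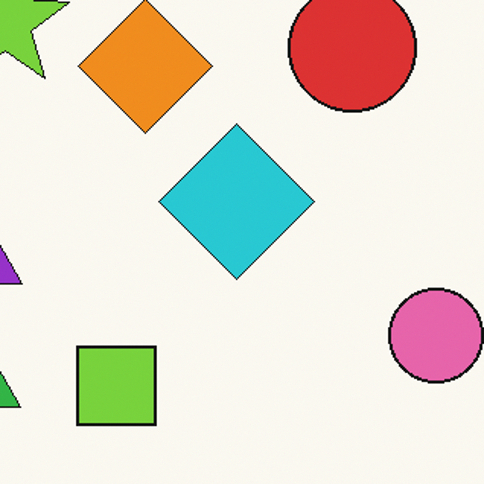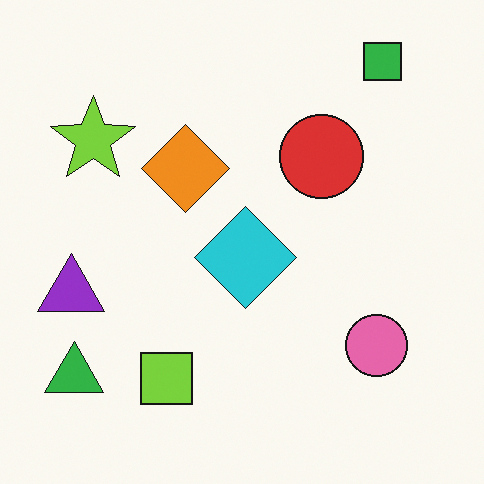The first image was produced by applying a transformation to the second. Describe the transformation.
This is the original image cropped slightly and scaled back up.

The visible shapes are larger and the field of view is narrower; shapes near the original edges may be partly or wholly outside the frame — a crop-and-rescale.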